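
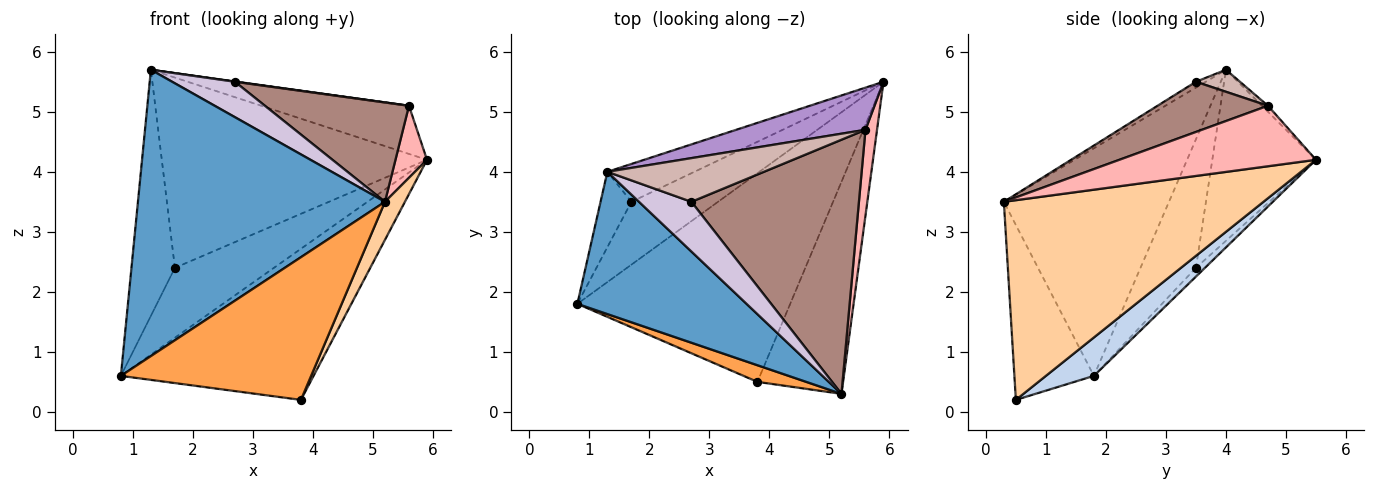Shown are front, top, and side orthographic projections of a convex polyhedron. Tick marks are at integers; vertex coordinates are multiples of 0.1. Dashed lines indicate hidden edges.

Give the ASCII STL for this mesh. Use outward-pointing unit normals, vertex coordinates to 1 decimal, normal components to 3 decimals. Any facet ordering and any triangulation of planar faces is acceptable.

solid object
 facet normal -0.514 -0.768 0.382
  outer loop
   vertex 1.3 4.0 5.7
   vertex 0.8 1.8 0.6
   vertex 5.2 0.3 3.5
  endloop
 endfacet
 facet normal 0.145 0.580 -0.801
  outer loop
   vertex 3.8 0.5 0.2
   vertex 0.8 1.8 0.6
   vertex 5.9 5.5 4.2
  endloop
 endfacet
 facet normal -0.383 -0.917 0.107
  outer loop
   vertex 3.8 0.5 0.2
   vertex 5.2 0.3 3.5
   vertex 0.8 1.8 0.6
  endloop
 endfacet
 facet normal 0.917 -0.070 -0.393
  outer loop
   vertex 3.8 0.5 0.2
   vertex 5.9 5.5 4.2
   vertex 5.2 0.3 3.5
  endloop
 endfacet
 facet normal -0.067 0.742 -0.667
  outer loop
   vertex 1.7 3.5 2.4
   vertex 5.9 5.5 4.2
   vertex 0.8 1.8 0.6
  endloop
 endfacet
 facet normal -0.774 0.606 -0.186
  outer loop
   vertex 1.7 3.5 2.4
   vertex 0.8 1.8 0.6
   vertex 1.3 4.0 5.7
  endloop
 endfacet
 facet normal -0.358 0.916 -0.182
  outer loop
   vertex 1.7 3.5 2.4
   vertex 1.3 4.0 5.7
   vertex 5.9 5.5 4.2
  endloop
 endfacet
 facet normal 0.970 -0.156 0.185
  outer loop
   vertex 5.6 4.7 5.1
   vertex 5.2 0.3 3.5
   vertex 5.9 5.5 4.2
  endloop
 endfacet
 facet normal -0.031 0.752 0.658
  outer loop
   vertex 5.6 4.7 5.1
   vertex 5.9 5.5 4.2
   vertex 1.3 4.0 5.7
  endloop
 endfacet
 facet normal -0.090 -0.578 0.811
  outer loop
   vertex 2.7 3.5 5.5
   vertex 1.3 4.0 5.7
   vertex 5.2 0.3 3.5
  endloop
 endfacet
 facet normal 0.269 -0.351 0.897
  outer loop
   vertex 2.7 3.5 5.5
   vertex 5.2 0.3 3.5
   vertex 5.6 4.7 5.1
  endloop
 endfacet
 facet normal 0.139 -0.006 0.990
  outer loop
   vertex 2.7 3.5 5.5
   vertex 5.6 4.7 5.1
   vertex 1.3 4.0 5.7
  endloop
 endfacet
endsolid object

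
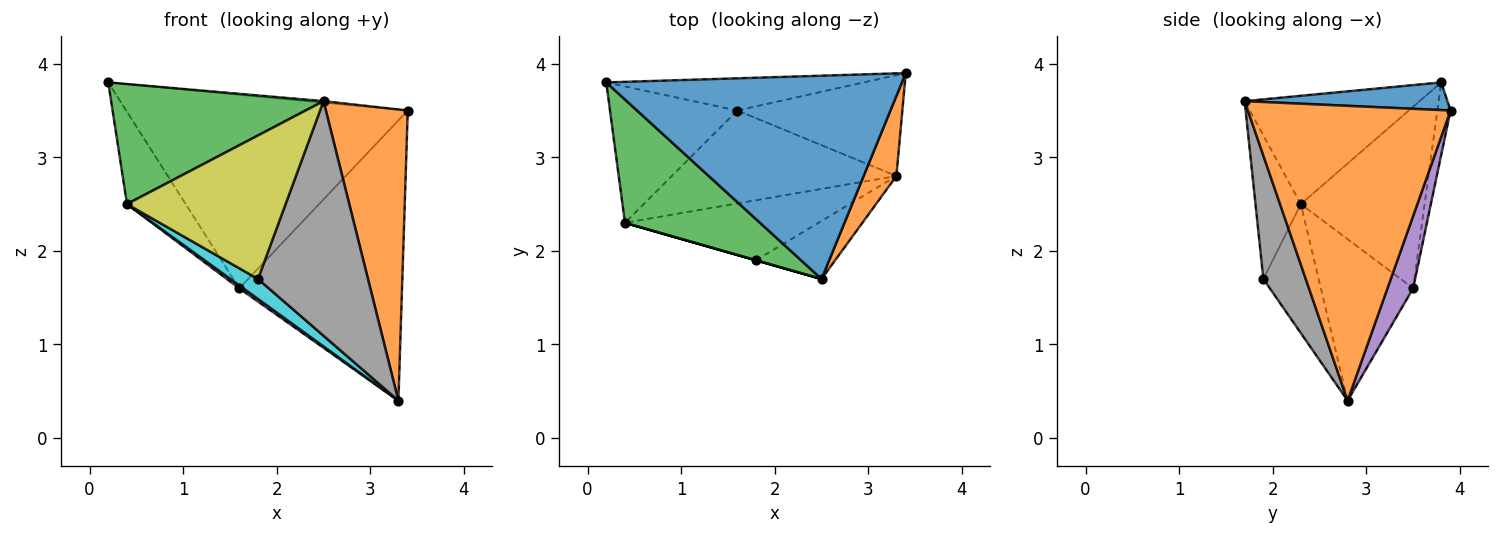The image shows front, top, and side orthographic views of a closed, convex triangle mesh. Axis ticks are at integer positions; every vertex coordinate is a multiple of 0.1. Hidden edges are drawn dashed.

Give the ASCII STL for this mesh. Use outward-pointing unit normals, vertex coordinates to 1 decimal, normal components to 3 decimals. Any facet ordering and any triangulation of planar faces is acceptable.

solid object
 facet normal 0.093 0.007 0.996
  outer loop
   vertex 2.5 1.7 3.6
   vertex 3.4 3.9 3.5
   vertex 0.2 3.8 3.8
  endloop
 endfacet
 facet normal 0.922 -0.373 0.102
  outer loop
   vertex 3.3 2.8 0.4
   vertex 3.4 3.9 3.5
   vertex 2.5 1.7 3.6
  endloop
 endfacet
 facet normal -0.498 -0.605 0.621
  outer loop
   vertex 0.4 2.3 2.5
   vertex 2.5 1.7 3.6
   vertex 0.2 3.8 3.8
  endloop
 endfacet
 facet normal -0.046 0.985 -0.164
  outer loop
   vertex 1.6 3.5 1.6
   vertex 0.2 3.8 3.8
   vertex 3.4 3.9 3.5
  endloop
 endfacet
 facet normal 0.147 0.931 -0.335
  outer loop
   vertex 1.6 3.5 1.6
   vertex 3.4 3.9 3.5
   vertex 3.3 2.8 0.4
  endloop
 endfacet
 facet normal -0.763 0.362 -0.535
  outer loop
   vertex 1.6 3.5 1.6
   vertex 0.4 2.3 2.5
   vertex 0.2 3.8 3.8
  endloop
 endfacet
 facet normal -0.583 -0.025 -0.812
  outer loop
   vertex 1.6 3.5 1.6
   vertex 3.3 2.8 0.4
   vertex 0.4 2.3 2.5
  endloop
 endfacet
 facet normal 0.351 -0.909 -0.225
  outer loop
   vertex 1.8 1.9 1.7
   vertex 3.3 2.8 0.4
   vertex 2.5 1.7 3.6
  endloop
 endfacet
 facet normal -0.275 -0.962 0.000
  outer loop
   vertex 1.8 1.9 1.7
   vertex 2.5 1.7 3.6
   vertex 0.4 2.3 2.5
  endloop
 endfacet
 facet normal -0.535 -0.267 -0.802
  outer loop
   vertex 1.8 1.9 1.7
   vertex 0.4 2.3 2.5
   vertex 3.3 2.8 0.4
  endloop
 endfacet
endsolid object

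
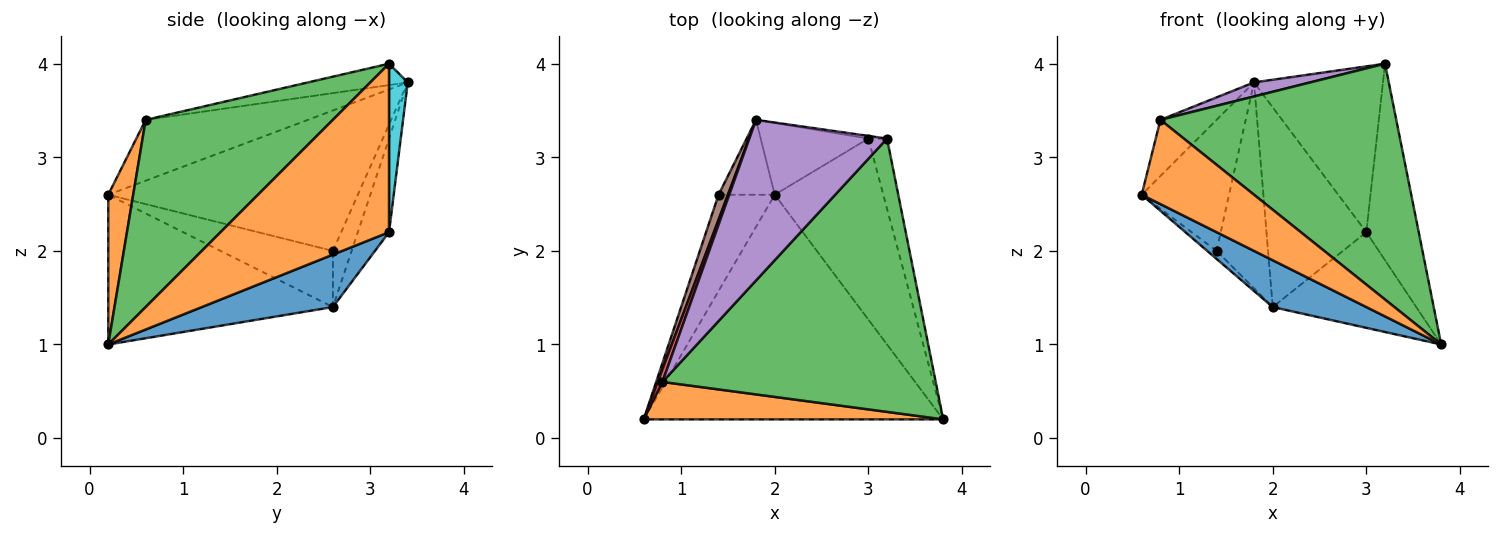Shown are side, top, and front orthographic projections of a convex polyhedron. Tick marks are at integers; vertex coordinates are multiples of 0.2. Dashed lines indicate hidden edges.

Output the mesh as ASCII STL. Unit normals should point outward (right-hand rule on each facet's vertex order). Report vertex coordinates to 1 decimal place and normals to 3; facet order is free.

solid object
 facet normal -0.440 -0.183 -0.879
  outer loop
   vertex 2.0 2.6 1.4
   vertex 3.8 0.2 1.0
   vertex 0.6 0.2 2.6
  endloop
 endfacet
 facet normal 0.199 -0.896 0.398
  outer loop
   vertex 0.8 0.6 3.4
   vertex 0.6 0.2 2.6
   vertex 3.8 0.2 1.0
  endloop
 endfacet
 facet normal 0.460 -0.580 0.672
  outer loop
   vertex 0.8 0.6 3.4
   vertex 3.8 0.2 1.0
   vertex 3.2 3.2 4.0
  endloop
 endfacet
 facet normal -0.942 0.326 0.072
  outer loop
   vertex 0.8 0.6 3.4
   vertex 1.8 3.4 3.8
   vertex 0.6 0.2 2.6
  endloop
 endfacet
 facet normal -0.153 -0.086 0.984
  outer loop
   vertex 0.8 0.6 3.4
   vertex 3.2 3.2 4.0
   vertex 1.8 3.4 3.8
  endloop
 endfacet
 facet normal -0.942 0.330 0.063
  outer loop
   vertex 1.4 2.6 2.0
   vertex 0.6 0.2 2.6
   vertex 1.8 3.4 3.8
  endloop
 endfacet
 facet normal -0.706 0.059 -0.706
  outer loop
   vertex 1.4 2.6 2.0
   vertex 2.0 2.6 1.4
   vertex 0.6 0.2 2.6
  endloop
 endfacet
 facet normal -0.323 0.889 -0.323
  outer loop
   vertex 1.4 2.6 2.0
   vertex 1.8 3.4 3.8
   vertex 2.0 2.6 1.4
  endloop
 endfacet
 facet normal -0.282 0.903 -0.324
  outer loop
   vertex 3.0 3.2 2.2
   vertex 2.0 2.6 1.4
   vertex 1.8 3.4 3.8
  endloop
 endfacet
 facet normal 0.144 0.990 -0.016
  outer loop
   vertex 3.0 3.2 2.2
   vertex 1.8 3.4 3.8
   vertex 3.2 3.2 4.0
  endloop
 endfacet
 facet normal 0.393 0.430 -0.813
  outer loop
   vertex 3.0 3.2 2.2
   vertex 3.8 0.2 1.0
   vertex 2.0 2.6 1.4
  endloop
 endfacet
 facet normal 0.950 0.295 -0.106
  outer loop
   vertex 3.0 3.2 2.2
   vertex 3.2 3.2 4.0
   vertex 3.8 0.2 1.0
  endloop
 endfacet
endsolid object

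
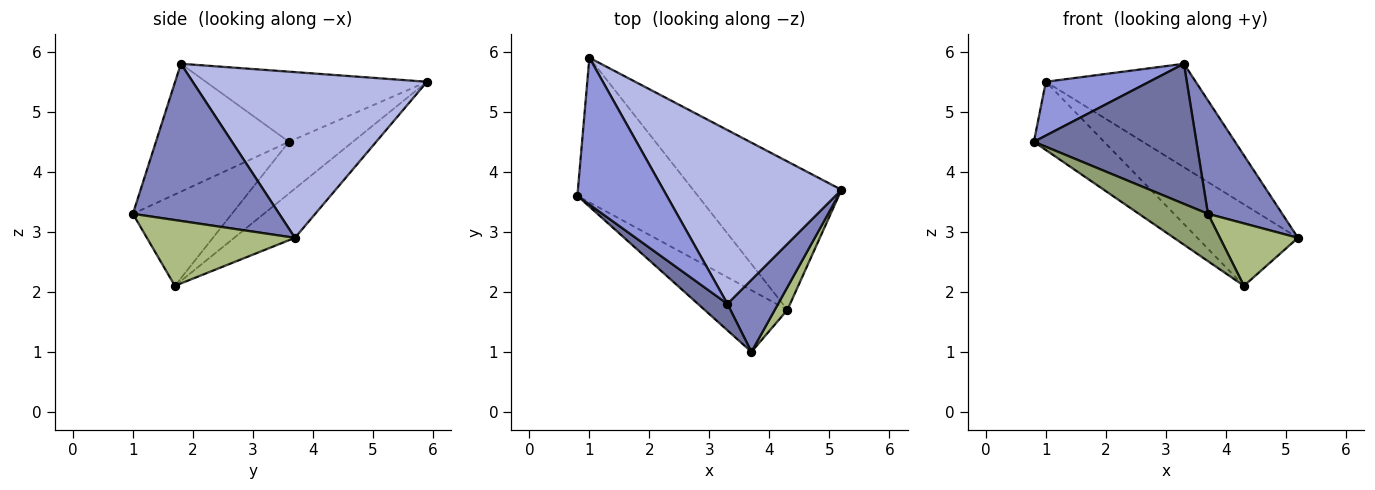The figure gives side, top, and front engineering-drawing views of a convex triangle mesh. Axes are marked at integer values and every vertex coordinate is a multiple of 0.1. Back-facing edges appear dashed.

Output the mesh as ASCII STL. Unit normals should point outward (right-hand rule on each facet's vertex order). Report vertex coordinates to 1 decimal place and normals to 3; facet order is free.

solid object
 facet normal -0.627 -0.766 0.145
  outer loop
   vertex 3.3 1.8 5.8
   vertex 0.8 3.6 4.5
   vertex 3.7 1.0 3.3
  endloop
 endfacet
 facet normal 0.857 -0.435 0.276
  outer loop
   vertex 3.3 1.8 5.8
   vertex 3.7 1.0 3.3
   vertex 5.2 3.7 2.9
  endloop
 endfacet
 facet normal -0.593 -0.277 0.756
  outer loop
   vertex 1.0 5.9 5.5
   vertex 0.8 3.6 4.5
   vertex 3.3 1.8 5.8
  endloop
 endfacet
 facet normal 0.625 0.400 0.671
  outer loop
   vertex 1.0 5.9 5.5
   vertex 3.3 1.8 5.8
   vertex 5.2 3.7 2.9
  endloop
 endfacet
 facet normal -0.658 -0.459 -0.597
  outer loop
   vertex 4.3 1.7 2.1
   vertex 3.7 1.0 3.3
   vertex 0.8 3.6 4.5
  endloop
 endfacet
 facet normal 0.872 -0.460 0.168
  outer loop
   vertex 4.3 1.7 2.1
   vertex 5.2 3.7 2.9
   vertex 3.7 1.0 3.3
  endloop
 endfacet
 facet normal -0.362 0.398 -0.843
  outer loop
   vertex 4.3 1.7 2.1
   vertex 0.8 3.6 4.5
   vertex 1.0 5.9 5.5
  endloop
 endfacet
 facet normal -0.279 0.462 -0.842
  outer loop
   vertex 4.3 1.7 2.1
   vertex 1.0 5.9 5.5
   vertex 5.2 3.7 2.9
  endloop
 endfacet
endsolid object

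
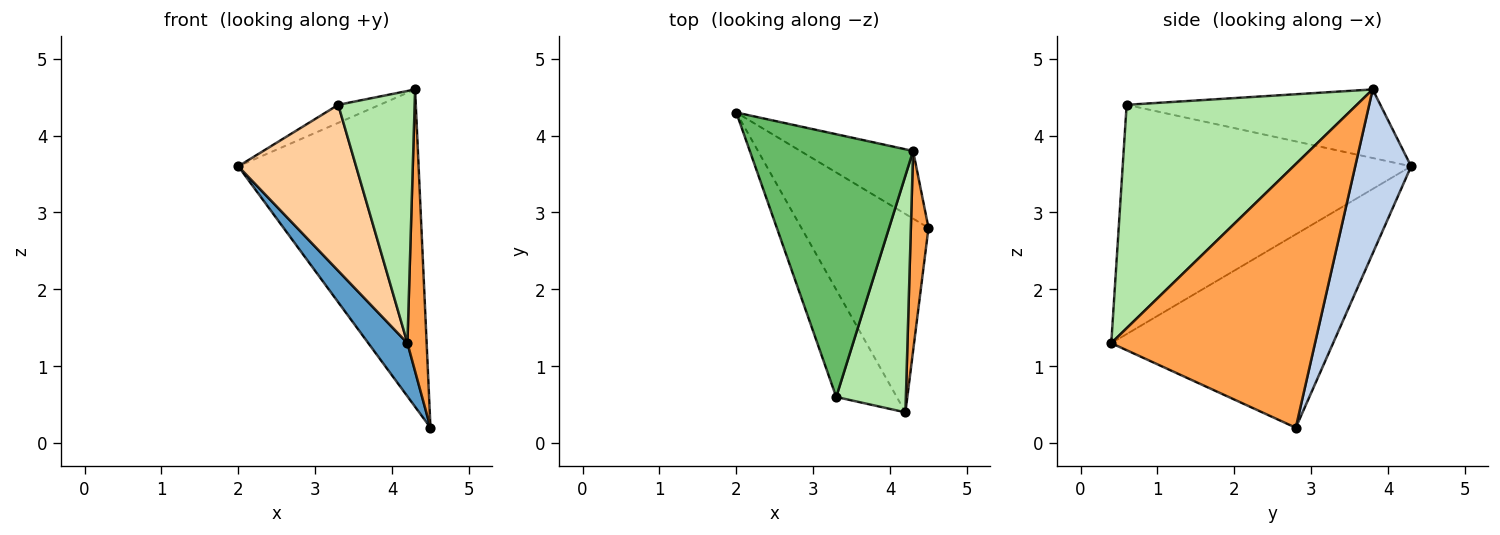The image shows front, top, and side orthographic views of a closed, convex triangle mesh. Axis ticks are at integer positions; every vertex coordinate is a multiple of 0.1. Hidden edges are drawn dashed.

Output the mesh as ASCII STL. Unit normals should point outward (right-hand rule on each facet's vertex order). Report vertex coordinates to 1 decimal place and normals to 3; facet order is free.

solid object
 facet normal -0.827 -0.146 -0.544
  outer loop
   vertex 4.2 0.4 1.3
   vertex 2.0 4.3 3.6
   vertex 4.5 2.8 0.2
  endloop
 endfacet
 facet normal 0.290 0.936 -0.200
  outer loop
   vertex 4.3 3.8 4.6
   vertex 4.5 2.8 0.2
   vertex 2.0 4.3 3.6
  endloop
 endfacet
 facet normal 0.993 -0.094 0.066
  outer loop
   vertex 4.3 3.8 4.6
   vertex 4.2 0.4 1.3
   vertex 4.5 2.8 0.2
  endloop
 endfacet
 facet normal -0.899 -0.367 -0.237
  outer loop
   vertex 3.3 0.6 4.4
   vertex 2.0 4.3 3.6
   vertex 4.2 0.4 1.3
  endloop
 endfacet
 facet normal -0.386 0.063 0.920
  outer loop
   vertex 3.3 0.6 4.4
   vertex 4.3 3.8 4.6
   vertex 2.0 4.3 3.6
  endloop
 endfacet
 facet normal 0.910 -0.302 0.284
  outer loop
   vertex 3.3 0.6 4.4
   vertex 4.2 0.4 1.3
   vertex 4.3 3.8 4.6
  endloop
 endfacet
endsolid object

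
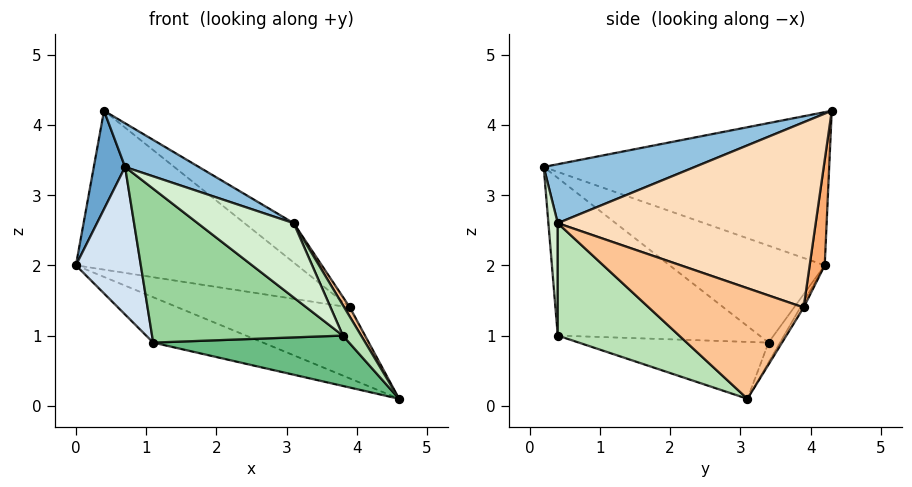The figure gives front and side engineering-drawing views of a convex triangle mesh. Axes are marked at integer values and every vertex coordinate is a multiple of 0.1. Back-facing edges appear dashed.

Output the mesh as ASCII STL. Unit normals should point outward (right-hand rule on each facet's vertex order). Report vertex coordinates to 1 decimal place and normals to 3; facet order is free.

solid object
 facet normal -0.977 -0.107 0.183
  outer loop
   vertex 0.4 4.3 4.2
   vertex 0.0 4.2 2.0
   vertex 0.7 0.2 3.4
  endloop
 endfacet
 facet normal 0.324 -0.158 0.933
  outer loop
   vertex 3.1 0.4 2.6
   vertex 0.4 4.3 4.2
   vertex 0.7 0.2 3.4
  endloop
 endfacet
 facet normal -0.080 0.766 -0.637
  outer loop
   vertex 1.1 3.4 0.9
   vertex 0.0 4.2 2.0
   vertex 4.6 3.1 0.1
  endloop
 endfacet
 facet normal -0.776 -0.325 -0.540
  outer loop
   vertex 1.1 3.4 0.9
   vertex 0.7 0.2 3.4
   vertex 0.0 4.2 2.0
  endloop
 endfacet
 facet normal -0.016 0.848 -0.530
  outer loop
   vertex 3.9 3.9 1.4
   vertex 4.6 3.1 0.1
   vertex 0.0 4.2 2.0
  endloop
 endfacet
 facet normal 0.068 0.996 -0.058
  outer loop
   vertex 3.9 3.9 1.4
   vertex 0.0 4.2 2.0
   vertex 0.4 4.3 4.2
  endloop
 endfacet
 facet normal 0.872 -0.032 0.489
  outer loop
   vertex 3.9 3.9 1.4
   vertex 3.1 0.4 2.6
   vertex 4.6 3.1 0.1
  endloop
 endfacet
 facet normal 0.629 0.120 0.769
  outer loop
   vertex 3.9 3.9 1.4
   vertex 0.4 4.3 4.2
   vertex 3.1 0.4 2.6
  endloop
 endfacet
 facet normal -0.236 -0.244 -0.941
  outer loop
   vertex 3.8 0.4 1.0
   vertex 1.1 3.4 0.9
   vertex 4.6 3.1 0.1
  endloop
 endfacet
 facet normal -0.515 -0.487 -0.706
  outer loop
   vertex 3.8 0.4 1.0
   vertex 0.7 0.2 3.4
   vertex 1.1 3.4 0.9
  endloop
 endfacet
 facet normal 0.908 -0.137 0.397
  outer loop
   vertex 3.8 0.4 1.0
   vertex 4.6 3.1 0.1
   vertex 3.1 0.4 2.6
  endloop
 endfacet
 facet normal 0.097 -0.994 0.042
  outer loop
   vertex 3.8 0.4 1.0
   vertex 3.1 0.4 2.6
   vertex 0.7 0.2 3.4
  endloop
 endfacet
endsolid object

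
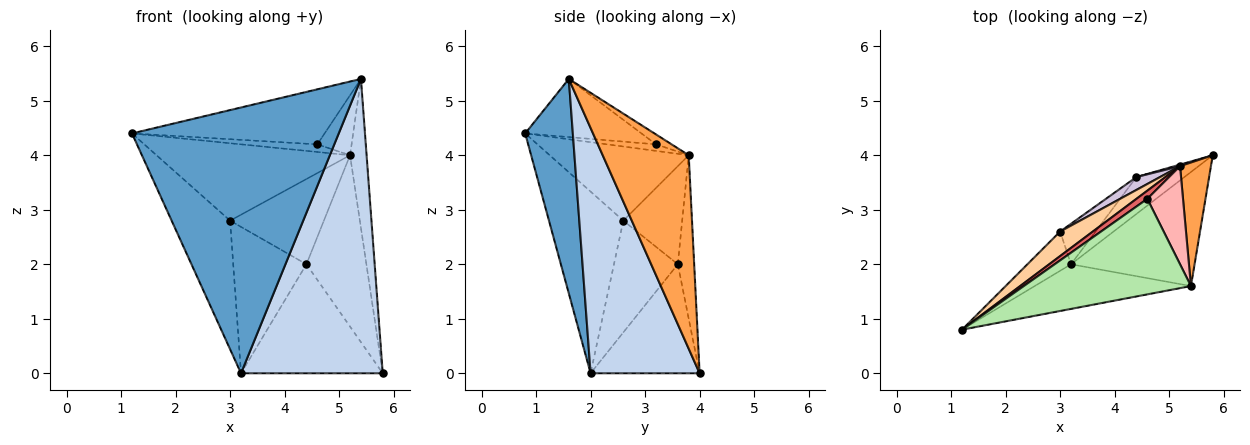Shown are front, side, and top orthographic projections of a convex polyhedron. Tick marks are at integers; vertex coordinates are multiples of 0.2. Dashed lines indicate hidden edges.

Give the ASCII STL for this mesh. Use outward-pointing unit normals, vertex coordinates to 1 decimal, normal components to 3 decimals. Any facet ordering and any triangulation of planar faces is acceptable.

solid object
 facet normal 0.222 -0.962 -0.162
  outer loop
   vertex 3.2 2.0 0.0
   vertex 5.4 1.6 5.4
   vertex 1.2 0.8 4.4
  endloop
 endfacet
 facet normal 0.583 -0.758 -0.294
  outer loop
   vertex 3.2 2.0 0.0
   vertex 5.8 4.0 0.0
   vertex 5.4 1.6 5.4
  endloop
 endfacet
 facet normal 0.970 0.187 0.155
  outer loop
   vertex 5.2 3.8 4.0
   vertex 5.4 1.6 5.4
   vertex 5.8 4.0 0.0
  endloop
 endfacet
 facet normal -0.565 0.787 0.249
  outer loop
   vertex 3.0 2.6 2.8
   vertex 1.2 0.8 4.4
   vertex 5.2 3.8 4.0
  endloop
 endfacet
 facet normal -0.772 0.608 -0.185
  outer loop
   vertex 3.0 2.6 2.8
   vertex 3.2 2.0 0.0
   vertex 1.2 0.8 4.4
  endloop
 endfacet
 facet normal -0.289 0.478 0.830
  outer loop
   vertex 4.6 3.2 4.2
   vertex 1.2 0.8 4.4
   vertex 5.4 1.6 5.4
  endloop
 endfacet
 facet normal -0.402 0.625 0.669
  outer loop
   vertex 4.6 3.2 4.2
   vertex 5.2 3.8 4.0
   vertex 1.2 0.8 4.4
  endloop
 endfacet
 facet normal -0.231 0.507 0.830
  outer loop
   vertex 4.6 3.2 4.2
   vertex 5.4 1.6 5.4
   vertex 5.2 3.8 4.0
  endloop
 endfacet
 facet normal -0.263 0.965 0.009
  outer loop
   vertex 4.4 3.6 2.0
   vertex 5.2 3.8 4.0
   vertex 5.8 4.0 0.0
  endloop
 endfacet
 facet normal -0.527 0.840 0.127
  outer loop
   vertex 4.4 3.6 2.0
   vertex 3.0 2.6 2.8
   vertex 5.2 3.8 4.0
  endloop
 endfacet
 facet normal -0.589 0.766 -0.259
  outer loop
   vertex 4.4 3.6 2.0
   vertex 5.8 4.0 0.0
   vertex 3.2 2.0 0.0
  endloop
 endfacet
 facet normal -0.644 0.738 -0.204
  outer loop
   vertex 4.4 3.6 2.0
   vertex 3.2 2.0 0.0
   vertex 3.0 2.6 2.8
  endloop
 endfacet
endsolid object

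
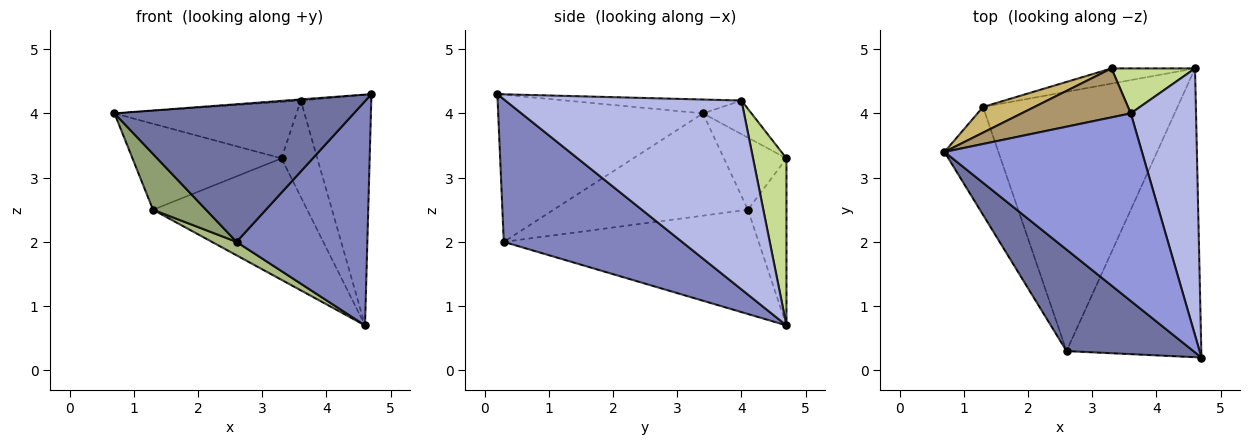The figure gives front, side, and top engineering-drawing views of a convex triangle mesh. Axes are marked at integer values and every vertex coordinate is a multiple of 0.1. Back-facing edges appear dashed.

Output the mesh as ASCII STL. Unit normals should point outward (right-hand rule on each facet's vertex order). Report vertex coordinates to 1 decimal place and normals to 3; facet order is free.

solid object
 facet normal -0.567 -0.663 0.489
  outer loop
   vertex 2.6 0.3 2.0
   vertex 4.7 0.2 4.3
   vertex 0.7 3.4 4.0
  endloop
 endfacet
 facet normal 0.641 -0.471 -0.606
  outer loop
   vertex 2.6 0.3 2.0
   vertex 4.6 4.7 0.7
   vertex 4.7 0.2 4.3
  endloop
 endfacet
 facet normal -0.070 0.006 0.998
  outer loop
   vertex 3.6 4.0 4.2
   vertex 0.7 3.4 4.0
   vertex 4.7 0.2 4.3
  endloop
 endfacet
 facet normal 0.910 0.272 0.314
  outer loop
   vertex 3.6 4.0 4.2
   vertex 4.7 0.2 4.3
   vertex 4.6 4.7 0.7
  endloop
 endfacet
 facet normal -0.860 -0.235 -0.453
  outer loop
   vertex 1.3 4.1 2.5
   vertex 2.6 0.3 2.0
   vertex 0.7 3.4 4.0
  endloop
 endfacet
 facet normal -0.472 -0.046 -0.880
  outer loop
   vertex 1.3 4.1 2.5
   vertex 4.6 4.7 0.7
   vertex 2.6 0.3 2.0
  endloop
 endfacet
 facet normal 0.646 0.692 0.323
  outer loop
   vertex 3.3 4.7 3.3
   vertex 3.6 4.0 4.2
   vertex 4.6 4.7 0.7
  endloop
 endfacet
 facet normal -0.241 0.963 -0.120
  outer loop
   vertex 3.3 4.7 3.3
   vertex 4.6 4.7 0.7
   vertex 1.3 4.1 2.5
  endloop
 endfacet
 facet normal -0.198 0.741 0.642
  outer loop
   vertex 3.3 4.7 3.3
   vertex 0.7 3.4 4.0
   vertex 3.6 4.0 4.2
  endloop
 endfacet
 facet normal -0.373 0.889 0.266
  outer loop
   vertex 3.3 4.7 3.3
   vertex 1.3 4.1 2.5
   vertex 0.7 3.4 4.0
  endloop
 endfacet
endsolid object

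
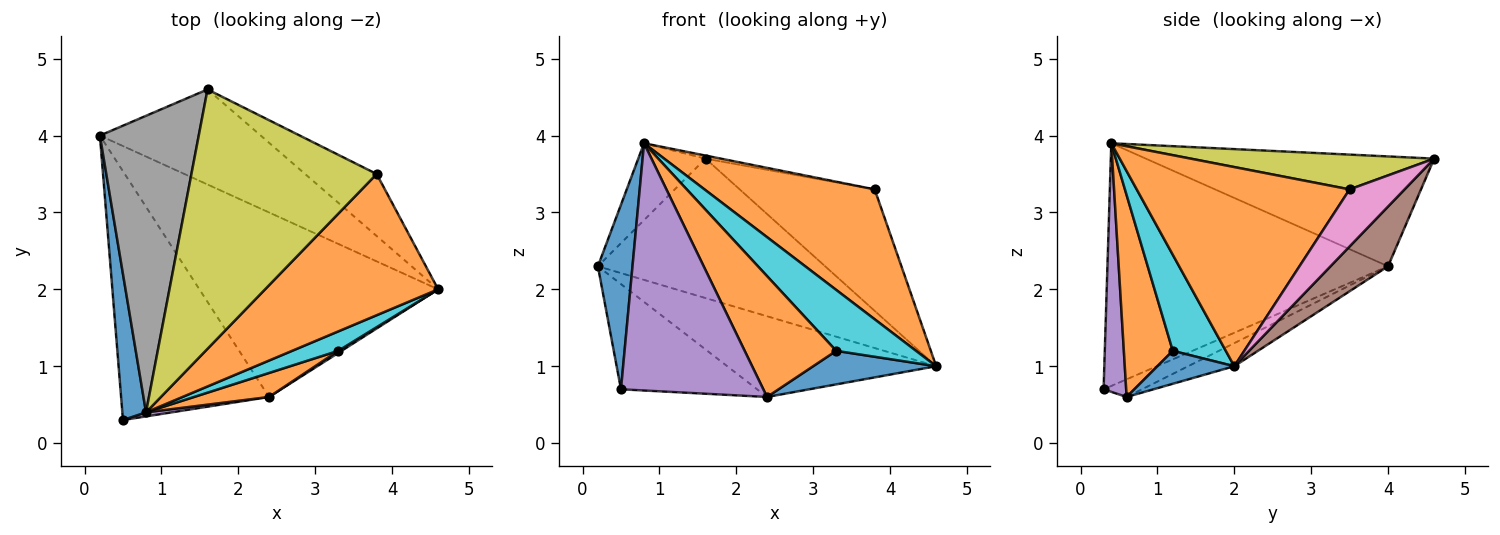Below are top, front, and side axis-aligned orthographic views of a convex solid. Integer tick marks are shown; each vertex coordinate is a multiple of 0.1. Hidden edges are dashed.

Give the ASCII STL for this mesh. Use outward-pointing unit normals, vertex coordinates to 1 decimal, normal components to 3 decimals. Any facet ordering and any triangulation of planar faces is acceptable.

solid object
 facet normal -0.988 -0.122 0.096
  outer loop
   vertex 0.8 0.4 3.9
   vertex 0.2 4.0 2.3
   vertex 0.5 0.3 0.7
  endloop
 endfacet
 facet normal 0.646 -0.517 0.562
  outer loop
   vertex 3.8 3.5 3.3
   vertex 0.8 0.4 3.9
   vertex 4.6 2.0 1.0
  endloop
 endfacet
 facet normal -0.088 0.399 -0.913
  outer loop
   vertex 2.4 0.6 0.6
   vertex 0.2 4.0 2.3
   vertex 4.6 2.0 1.0
  endloop
 endfacet
 facet normal -0.109 0.387 -0.916
  outer loop
   vertex 2.4 0.6 0.6
   vertex 0.5 0.3 0.7
   vertex 0.2 4.0 2.3
  endloop
 endfacet
 facet normal 0.157 -0.988 0.016
  outer loop
   vertex 2.4 0.6 0.6
   vertex 0.8 0.4 3.9
   vertex 0.5 0.3 0.7
  endloop
 endfacet
 facet normal 0.205 0.809 -0.551
  outer loop
   vertex 1.6 4.6 3.7
   vertex 4.6 2.0 1.0
   vertex 0.2 4.0 2.3
  endloop
 endfacet
 facet normal 0.341 0.837 -0.427
  outer loop
   vertex 1.6 4.6 3.7
   vertex 3.8 3.5 3.3
   vertex 4.6 2.0 1.0
  endloop
 endfacet
 facet normal -0.732 0.171 0.659
  outer loop
   vertex 1.6 4.6 3.7
   vertex 0.2 4.0 2.3
   vertex 0.8 0.4 3.9
  endloop
 endfacet
 facet normal 0.185 0.012 0.983
  outer loop
   vertex 1.6 4.6 3.7
   vertex 0.8 0.4 3.9
   vertex 3.8 3.5 3.3
  endloop
 endfacet
 facet normal 0.535 -0.805 0.257
  outer loop
   vertex 3.3 1.2 1.2
   vertex 4.6 2.0 1.0
   vertex 0.8 0.4 3.9
  endloop
 endfacet
 facet normal 0.529 -0.847 0.053
  outer loop
   vertex 3.3 1.2 1.2
   vertex 2.4 0.6 0.6
   vertex 4.6 2.0 1.0
  endloop
 endfacet
 facet normal 0.464 -0.869 0.172
  outer loop
   vertex 3.3 1.2 1.2
   vertex 0.8 0.4 3.9
   vertex 2.4 0.6 0.6
  endloop
 endfacet
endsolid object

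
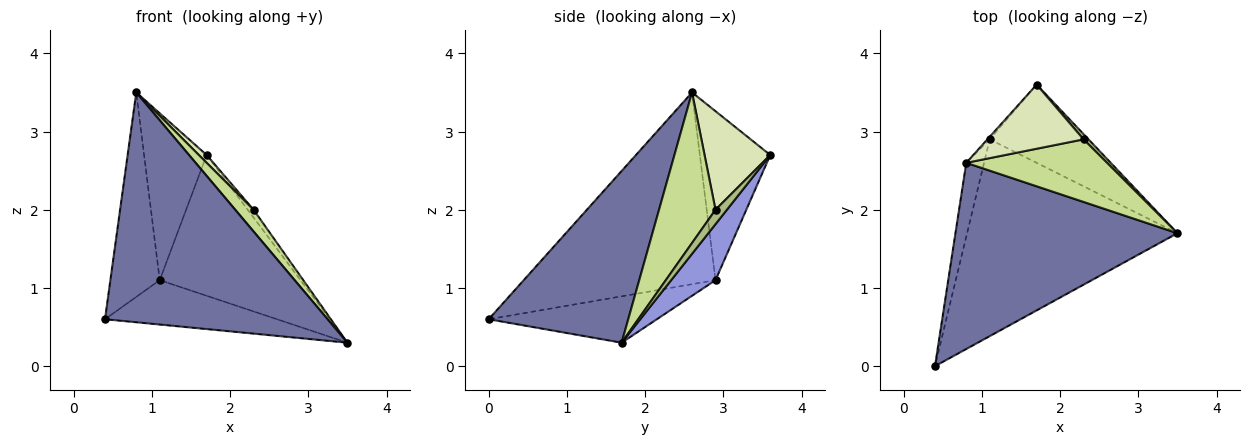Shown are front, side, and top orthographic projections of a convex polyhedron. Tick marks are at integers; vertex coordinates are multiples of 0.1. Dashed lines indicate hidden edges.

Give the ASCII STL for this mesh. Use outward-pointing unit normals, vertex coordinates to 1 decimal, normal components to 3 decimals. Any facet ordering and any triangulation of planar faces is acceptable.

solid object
 facet normal 0.438 -0.699 0.566
  outer loop
   vertex 0.8 2.6 3.5
   vertex 0.4 0.0 0.6
   vertex 3.5 1.7 0.3
  endloop
 endfacet
 facet normal -0.210 0.215 -0.954
  outer loop
   vertex 1.1 2.9 1.1
   vertex 3.5 1.7 0.3
   vertex 0.4 0.0 0.6
  endloop
 endfacet
 facet normal 0.265 0.843 -0.468
  outer loop
   vertex 1.1 2.9 1.1
   vertex 1.7 3.6 2.7
   vertex 3.5 1.7 0.3
  endloop
 endfacet
 facet normal -0.965 0.248 -0.090
  outer loop
   vertex 1.1 2.9 1.1
   vertex 0.4 0.0 0.6
   vertex 0.8 2.6 3.5
  endloop
 endfacet
 facet normal -0.747 0.664 -0.010
  outer loop
   vertex 1.1 2.9 1.1
   vertex 0.8 2.6 3.5
   vertex 1.7 3.6 2.7
  endloop
 endfacet
 facet normal 0.851 0.437 0.292
  outer loop
   vertex 2.3 2.9 2.0
   vertex 3.5 1.7 0.3
   vertex 1.7 3.6 2.7
  endloop
 endfacet
 facet normal 0.711 -0.231 0.665
  outer loop
   vertex 2.3 2.9 2.0
   vertex 0.8 2.6 3.5
   vertex 3.5 1.7 0.3
  endloop
 endfacet
 facet normal 0.713 -0.085 0.696
  outer loop
   vertex 2.3 2.9 2.0
   vertex 1.7 3.6 2.7
   vertex 0.8 2.6 3.5
  endloop
 endfacet
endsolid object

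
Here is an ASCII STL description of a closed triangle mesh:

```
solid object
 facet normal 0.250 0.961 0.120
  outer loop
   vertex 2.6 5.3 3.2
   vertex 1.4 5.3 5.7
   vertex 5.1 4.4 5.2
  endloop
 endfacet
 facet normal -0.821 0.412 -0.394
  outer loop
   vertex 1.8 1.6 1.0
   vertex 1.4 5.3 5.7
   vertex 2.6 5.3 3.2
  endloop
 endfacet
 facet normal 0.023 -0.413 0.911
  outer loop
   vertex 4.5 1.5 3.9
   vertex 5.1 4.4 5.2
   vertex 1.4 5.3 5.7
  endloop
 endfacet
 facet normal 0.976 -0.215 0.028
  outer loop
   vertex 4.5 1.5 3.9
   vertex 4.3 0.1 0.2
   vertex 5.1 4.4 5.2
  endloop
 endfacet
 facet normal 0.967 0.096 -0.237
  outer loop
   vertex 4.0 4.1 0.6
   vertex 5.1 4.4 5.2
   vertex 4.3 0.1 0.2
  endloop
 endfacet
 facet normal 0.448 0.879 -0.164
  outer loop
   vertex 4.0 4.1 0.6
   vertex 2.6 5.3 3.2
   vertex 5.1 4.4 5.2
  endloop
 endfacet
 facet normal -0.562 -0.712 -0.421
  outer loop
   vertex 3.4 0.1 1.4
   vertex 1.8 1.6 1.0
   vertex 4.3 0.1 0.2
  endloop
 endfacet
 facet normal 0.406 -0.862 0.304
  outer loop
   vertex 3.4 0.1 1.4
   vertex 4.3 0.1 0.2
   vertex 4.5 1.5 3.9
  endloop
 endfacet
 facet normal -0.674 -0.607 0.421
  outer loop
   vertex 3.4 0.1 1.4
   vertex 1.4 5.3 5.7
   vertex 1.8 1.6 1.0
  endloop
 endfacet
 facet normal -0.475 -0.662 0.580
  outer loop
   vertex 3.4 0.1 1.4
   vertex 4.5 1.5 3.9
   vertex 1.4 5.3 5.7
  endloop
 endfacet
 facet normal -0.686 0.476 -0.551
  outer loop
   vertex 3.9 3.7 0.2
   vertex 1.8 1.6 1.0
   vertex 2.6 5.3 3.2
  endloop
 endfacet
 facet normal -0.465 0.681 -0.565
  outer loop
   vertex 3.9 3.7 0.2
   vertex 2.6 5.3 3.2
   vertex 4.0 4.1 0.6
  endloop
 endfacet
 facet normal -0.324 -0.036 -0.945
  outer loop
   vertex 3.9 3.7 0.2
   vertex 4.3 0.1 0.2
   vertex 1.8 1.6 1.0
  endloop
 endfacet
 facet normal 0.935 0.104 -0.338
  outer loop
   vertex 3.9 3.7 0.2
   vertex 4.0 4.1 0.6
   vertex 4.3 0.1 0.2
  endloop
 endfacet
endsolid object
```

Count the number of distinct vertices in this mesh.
9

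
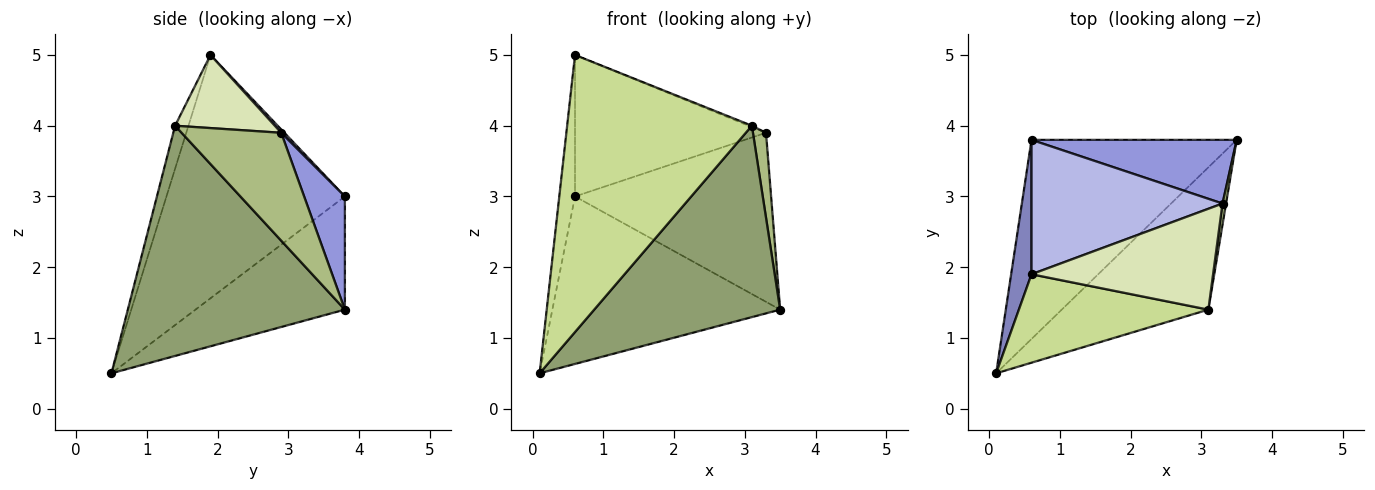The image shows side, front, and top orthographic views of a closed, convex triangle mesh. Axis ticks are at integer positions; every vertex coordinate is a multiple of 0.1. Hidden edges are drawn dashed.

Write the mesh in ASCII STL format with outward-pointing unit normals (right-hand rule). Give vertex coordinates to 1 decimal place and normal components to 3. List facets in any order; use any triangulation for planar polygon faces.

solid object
 facet normal -0.389 0.593 -0.705
  outer loop
   vertex 0.6 3.8 3.0
   vertex 3.5 3.8 1.4
   vertex 0.1 0.5 0.5
  endloop
 endfacet
 facet normal -0.993 0.087 0.083
  outer loop
   vertex 0.6 3.8 3.0
   vertex 0.1 0.5 0.5
   vertex 0.6 1.9 5.0
  endloop
 endfacet
 facet normal 0.191 0.919 0.346
  outer loop
   vertex 0.6 3.8 3.0
   vertex 3.3 2.9 3.9
   vertex 3.5 3.8 1.4
  endloop
 endfacet
 facet normal 0.012 0.725 0.689
  outer loop
   vertex 0.6 3.8 3.0
   vertex 0.6 1.9 5.0
   vertex 3.3 2.9 3.9
  endloop
 endfacet
 facet normal 0.684 -0.586 -0.435
  outer loop
   vertex 3.1 1.4 4.0
   vertex 0.1 0.5 0.5
   vertex 3.5 3.8 1.4
  endloop
 endfacet
 facet normal 0.991 -0.130 0.032
  outer loop
   vertex 3.1 1.4 4.0
   vertex 3.5 3.8 1.4
   vertex 3.3 2.9 3.9
  endloop
 endfacet
 facet normal -0.069 -0.950 0.303
  outer loop
   vertex 3.1 1.4 4.0
   vertex 0.6 1.9 5.0
   vertex 0.1 0.5 0.5
  endloop
 endfacet
 facet normal 0.373 0.012 0.928
  outer loop
   vertex 3.1 1.4 4.0
   vertex 3.3 2.9 3.9
   vertex 0.6 1.9 5.0
  endloop
 endfacet
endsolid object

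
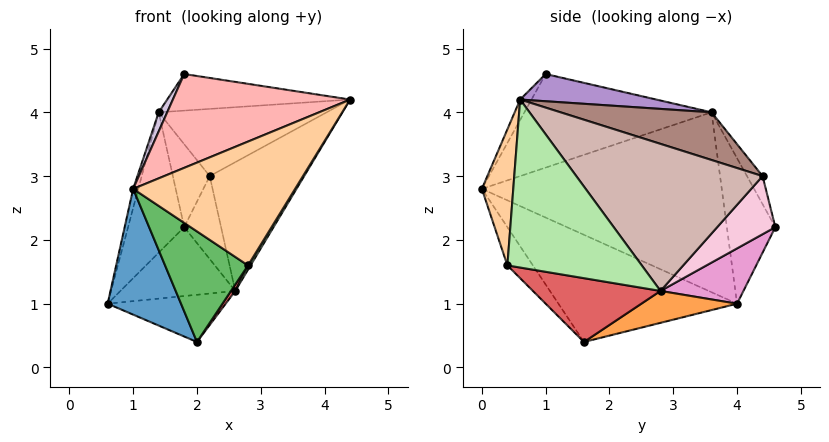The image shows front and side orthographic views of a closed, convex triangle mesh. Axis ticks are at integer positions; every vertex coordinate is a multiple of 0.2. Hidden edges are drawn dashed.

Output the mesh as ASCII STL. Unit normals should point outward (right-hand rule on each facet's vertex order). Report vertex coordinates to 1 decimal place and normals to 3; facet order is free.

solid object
 facet normal -0.780 -0.320 -0.538
  outer loop
   vertex 2.0 1.6 0.4
   vertex 1.0 0.0 2.8
   vertex 0.6 4.0 1.0
  endloop
 endfacet
 facet normal -0.965 0.021 0.260
  outer loop
   vertex 1.4 3.6 4.0
   vertex 0.6 4.0 1.0
   vertex 1.0 0.0 2.8
  endloop
 endfacet
 facet normal 0.328 0.405 -0.853
  outer loop
   vertex 2.6 2.8 1.2
   vertex 2.0 1.6 0.4
   vertex 0.6 4.0 1.0
  endloop
 endfacet
 facet normal 0.190 -0.981 -0.042
  outer loop
   vertex 2.8 0.4 1.6
   vertex 4.4 0.6 4.2
   vertex 1.0 0.0 2.8
  endloop
 endfacet
 facet normal -0.234 -0.761 -0.605
  outer loop
   vertex 2.8 0.4 1.6
   vertex 1.0 0.0 2.8
   vertex 2.0 1.6 0.4
  endloop
 endfacet
 facet normal 0.852 -0.016 -0.523
  outer loop
   vertex 2.8 0.4 1.6
   vertex 2.6 2.8 1.2
   vertex 4.4 0.6 4.2
  endloop
 endfacet
 facet normal 0.819 -0.027 -0.573
  outer loop
   vertex 2.8 0.4 1.6
   vertex 2.0 1.6 0.4
   vertex 2.6 2.8 1.2
  endloop
 endfacet
 facet normal -0.055 -0.862 0.504
  outer loop
   vertex 1.8 1.0 4.6
   vertex 1.0 0.0 2.8
   vertex 4.4 0.6 4.2
  endloop
 endfacet
 facet normal 0.184 0.248 0.951
  outer loop
   vertex 1.8 1.0 4.6
   vertex 4.4 0.6 4.2
   vertex 1.4 3.6 4.0
  endloop
 endfacet
 facet normal -0.904 -0.041 0.425
  outer loop
   vertex 1.8 1.0 4.6
   vertex 1.4 3.6 4.0
   vertex 1.0 0.0 2.8
  endloop
 endfacet
 facet normal 0.443 0.493 0.749
  outer loop
   vertex 2.2 4.4 3.0
   vertex 1.4 3.6 4.0
   vertex 4.4 0.6 4.2
  endloop
 endfacet
 facet normal 0.874 0.443 -0.200
  outer loop
   vertex 2.2 4.4 3.0
   vertex 4.4 0.6 4.2
   vertex 2.6 2.8 1.2
  endloop
 endfacet
 facet normal 0.416 0.576 -0.704
  outer loop
   vertex 1.8 4.6 2.2
   vertex 2.6 2.8 1.2
   vertex 0.6 4.0 1.0
  endloop
 endfacet
 facet normal 0.811 0.515 -0.277
  outer loop
   vertex 1.8 4.6 2.2
   vertex 2.2 4.4 3.0
   vertex 2.6 2.8 1.2
  endloop
 endfacet
 facet normal -0.630 0.730 0.265
  outer loop
   vertex 1.8 4.6 2.2
   vertex 0.6 4.0 1.0
   vertex 1.4 3.6 4.0
  endloop
 endfacet
 facet normal -0.359 0.848 0.391
  outer loop
   vertex 1.8 4.6 2.2
   vertex 1.4 3.6 4.0
   vertex 2.2 4.4 3.0
  endloop
 endfacet
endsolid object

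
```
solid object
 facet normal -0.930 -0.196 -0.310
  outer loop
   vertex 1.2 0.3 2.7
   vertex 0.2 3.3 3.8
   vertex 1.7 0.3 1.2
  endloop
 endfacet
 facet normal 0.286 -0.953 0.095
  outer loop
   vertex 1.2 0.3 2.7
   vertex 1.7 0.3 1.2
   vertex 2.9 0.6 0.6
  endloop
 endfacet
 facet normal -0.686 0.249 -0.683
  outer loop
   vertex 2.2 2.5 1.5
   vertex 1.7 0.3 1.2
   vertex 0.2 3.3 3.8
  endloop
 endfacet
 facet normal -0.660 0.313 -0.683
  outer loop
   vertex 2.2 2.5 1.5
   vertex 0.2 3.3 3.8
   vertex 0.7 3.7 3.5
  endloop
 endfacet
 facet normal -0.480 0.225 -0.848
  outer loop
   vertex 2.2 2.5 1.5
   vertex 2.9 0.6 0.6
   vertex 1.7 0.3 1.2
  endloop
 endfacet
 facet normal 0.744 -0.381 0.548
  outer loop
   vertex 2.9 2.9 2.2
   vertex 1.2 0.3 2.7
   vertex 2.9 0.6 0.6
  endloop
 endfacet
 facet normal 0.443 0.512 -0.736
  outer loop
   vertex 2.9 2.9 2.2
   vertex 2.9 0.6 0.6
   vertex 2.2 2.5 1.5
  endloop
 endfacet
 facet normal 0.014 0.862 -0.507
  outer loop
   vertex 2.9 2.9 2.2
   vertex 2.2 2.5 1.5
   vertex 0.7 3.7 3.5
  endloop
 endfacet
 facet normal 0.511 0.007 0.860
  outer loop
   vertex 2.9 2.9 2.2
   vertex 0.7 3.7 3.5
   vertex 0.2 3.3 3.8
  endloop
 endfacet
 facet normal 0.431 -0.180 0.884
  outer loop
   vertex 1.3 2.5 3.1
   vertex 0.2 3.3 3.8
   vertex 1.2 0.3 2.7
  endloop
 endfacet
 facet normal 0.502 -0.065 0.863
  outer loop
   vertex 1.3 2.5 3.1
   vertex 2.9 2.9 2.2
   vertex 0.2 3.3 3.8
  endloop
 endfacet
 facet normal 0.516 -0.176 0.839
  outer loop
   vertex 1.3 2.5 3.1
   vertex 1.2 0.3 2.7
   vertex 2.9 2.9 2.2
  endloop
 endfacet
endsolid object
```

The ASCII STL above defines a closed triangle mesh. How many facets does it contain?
12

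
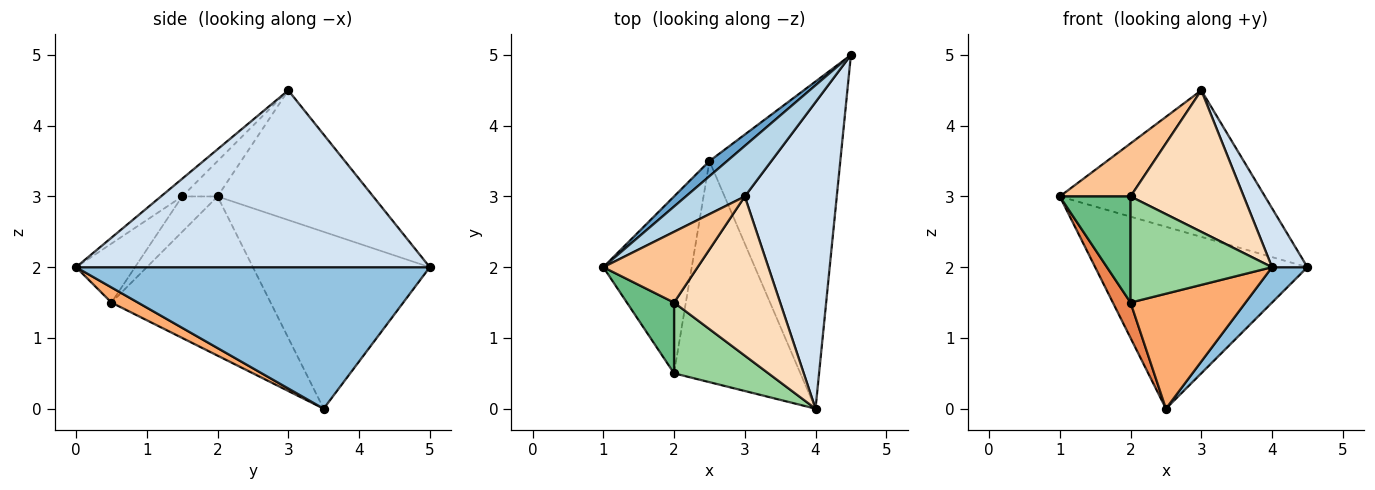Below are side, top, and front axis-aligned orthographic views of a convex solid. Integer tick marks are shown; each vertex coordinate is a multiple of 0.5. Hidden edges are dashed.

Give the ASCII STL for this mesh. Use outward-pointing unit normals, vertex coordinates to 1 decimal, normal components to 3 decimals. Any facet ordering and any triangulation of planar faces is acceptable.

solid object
 facet normal -0.639 0.767 0.064
  outer loop
   vertex 2.5 3.5 0.0
   vertex 1.0 2.0 3.0
   vertex 4.5 5.0 2.0
  endloop
 endfacet
 facet normal 0.732 -0.073 -0.677
  outer loop
   vertex 2.5 3.5 0.0
   vertex 4.5 5.0 2.0
   vertex 4.0 0.0 2.0
  endloop
 endfacet
 facet normal -0.583 0.768 0.265
  outer loop
   vertex 3.0 3.0 4.5
   vertex 4.5 5.0 2.0
   vertex 1.0 2.0 3.0
  endloop
 endfacet
 facet normal 0.884 -0.088 0.460
  outer loop
   vertex 3.0 3.0 4.5
   vertex 4.0 0.0 2.0
   vertex 4.5 5.0 2.0
  endloop
 endfacet
 facet normal -0.870 -0.097 -0.483
  outer loop
   vertex 2.0 0.5 1.5
   vertex 1.0 2.0 3.0
   vertex 2.5 3.5 0.0
  endloop
 endfacet
 facet normal 0.106 -0.459 -0.882
  outer loop
   vertex 2.0 0.5 1.5
   vertex 2.5 3.5 0.0
   vertex 4.0 0.0 2.0
  endloop
 endfacet
 facet normal -0.287 -0.575 0.766
  outer loop
   vertex 2.0 1.5 3.0
   vertex 3.0 3.0 4.5
   vertex 1.0 2.0 3.0
  endloop
 endfacet
 facet normal -0.124 -0.659 0.742
  outer loop
   vertex 2.0 1.5 3.0
   vertex 4.0 0.0 2.0
   vertex 3.0 3.0 4.5
  endloop
 endfacet
 facet normal -0.384 -0.768 0.512
  outer loop
   vertex 2.0 1.5 3.0
   vertex 1.0 2.0 3.0
   vertex 2.0 0.5 1.5
  endloop
 endfacet
 facet normal -0.328 -0.786 0.524
  outer loop
   vertex 2.0 1.5 3.0
   vertex 2.0 0.5 1.5
   vertex 4.0 0.0 2.0
  endloop
 endfacet
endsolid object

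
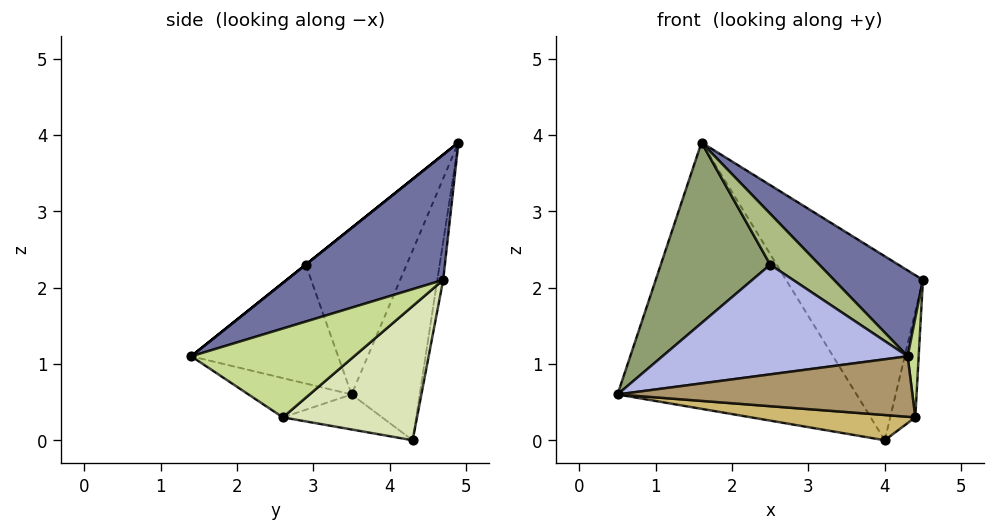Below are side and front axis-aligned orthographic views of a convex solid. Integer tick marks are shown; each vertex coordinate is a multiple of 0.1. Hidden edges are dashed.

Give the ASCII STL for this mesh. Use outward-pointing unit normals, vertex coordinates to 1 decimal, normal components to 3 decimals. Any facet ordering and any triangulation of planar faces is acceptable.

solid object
 facet normal 0.492 -0.280 0.824
  outer loop
   vertex 1.6 4.9 3.9
   vertex 4.3 1.4 1.1
   vertex 4.5 4.7 2.1
  endloop
 endfacet
 facet normal -0.261 0.917 -0.302
  outer loop
   vertex 4.0 4.3 0.0
   vertex 0.5 3.5 0.6
   vertex 1.6 4.9 3.9
  endloop
 endfacet
 facet normal -0.042 0.983 -0.177
  outer loop
   vertex 4.0 4.3 0.0
   vertex 1.6 4.9 3.9
   vertex 4.5 4.7 2.1
  endloop
 endfacet
 facet normal -0.492 -0.821 0.289
  outer loop
   vertex 2.5 2.9 2.3
   vertex 0.5 3.5 0.6
   vertex 4.3 1.4 1.1
  endloop
 endfacet
 facet normal -0.597 -0.648 0.474
  outer loop
   vertex 2.5 2.9 2.3
   vertex 1.6 4.9 3.9
   vertex 0.5 3.5 0.6
  endloop
 endfacet
 facet normal 0.000 -0.625 0.781
  outer loop
   vertex 2.5 2.9 2.3
   vertex 4.3 1.4 1.1
   vertex 1.6 4.9 3.9
  endloop
 endfacet
 facet normal 0.997 -0.068 0.023
  outer loop
   vertex 4.4 2.6 0.3
   vertex 4.5 4.7 2.1
   vertex 4.3 1.4 1.1
  endloop
 endfacet
 facet normal 0.949 0.177 -0.260
  outer loop
   vertex 4.4 2.6 0.3
   vertex 4.0 4.3 0.0
   vertex 4.5 4.7 2.1
  endloop
 endfacet
 facet normal -0.187 -0.534 -0.825
  outer loop
   vertex 4.4 2.6 0.3
   vertex 4.3 1.4 1.1
   vertex 0.5 3.5 0.6
  endloop
 endfacet
 facet normal -0.121 -0.200 -0.972
  outer loop
   vertex 4.4 2.6 0.3
   vertex 0.5 3.5 0.6
   vertex 4.0 4.3 0.0
  endloop
 endfacet
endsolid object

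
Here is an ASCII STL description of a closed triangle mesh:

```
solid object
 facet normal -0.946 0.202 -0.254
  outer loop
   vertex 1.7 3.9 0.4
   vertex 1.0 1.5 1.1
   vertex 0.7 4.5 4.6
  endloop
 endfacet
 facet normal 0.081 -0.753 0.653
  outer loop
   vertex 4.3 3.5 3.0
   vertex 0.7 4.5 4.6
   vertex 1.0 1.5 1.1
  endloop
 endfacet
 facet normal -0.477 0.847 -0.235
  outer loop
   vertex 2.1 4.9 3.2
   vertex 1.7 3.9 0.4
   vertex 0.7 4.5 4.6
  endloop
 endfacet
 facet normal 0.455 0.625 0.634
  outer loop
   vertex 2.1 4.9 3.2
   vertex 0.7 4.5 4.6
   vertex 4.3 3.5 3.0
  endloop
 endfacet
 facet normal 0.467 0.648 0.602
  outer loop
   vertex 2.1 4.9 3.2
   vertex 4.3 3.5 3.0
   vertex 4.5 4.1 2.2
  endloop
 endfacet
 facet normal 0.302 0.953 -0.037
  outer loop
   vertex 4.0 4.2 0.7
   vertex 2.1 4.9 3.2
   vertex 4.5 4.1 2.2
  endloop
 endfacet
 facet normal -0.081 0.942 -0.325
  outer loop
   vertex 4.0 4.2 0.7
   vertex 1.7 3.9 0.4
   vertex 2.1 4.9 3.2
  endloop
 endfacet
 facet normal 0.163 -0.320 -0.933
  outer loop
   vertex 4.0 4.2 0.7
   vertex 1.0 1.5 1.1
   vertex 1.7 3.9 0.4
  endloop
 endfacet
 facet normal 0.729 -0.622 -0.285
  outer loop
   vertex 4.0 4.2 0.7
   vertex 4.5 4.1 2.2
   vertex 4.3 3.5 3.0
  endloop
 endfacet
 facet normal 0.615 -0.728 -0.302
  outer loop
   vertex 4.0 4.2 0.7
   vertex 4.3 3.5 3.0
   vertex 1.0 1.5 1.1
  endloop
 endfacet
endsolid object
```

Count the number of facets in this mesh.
10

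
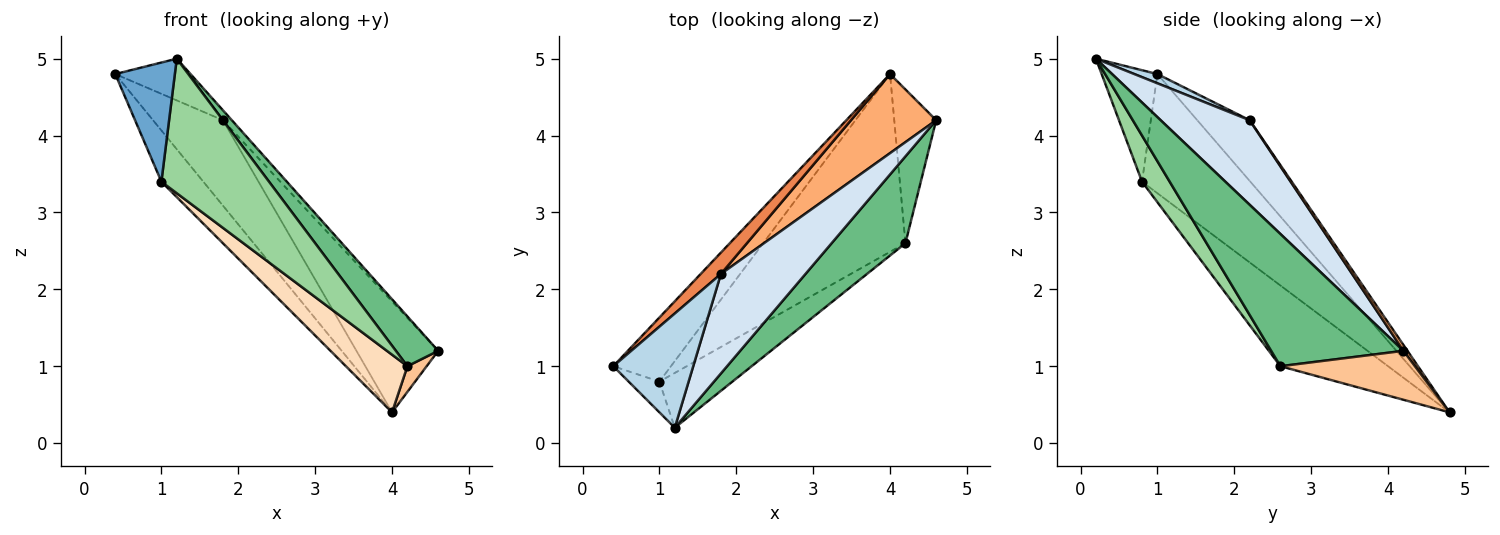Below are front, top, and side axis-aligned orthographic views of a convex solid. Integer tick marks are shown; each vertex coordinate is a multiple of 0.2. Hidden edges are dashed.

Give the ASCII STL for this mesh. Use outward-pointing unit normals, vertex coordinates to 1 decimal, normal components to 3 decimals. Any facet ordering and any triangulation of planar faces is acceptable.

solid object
 facet normal -0.671 -0.718 -0.185
  outer loop
   vertex 1.0 0.8 3.4
   vertex 1.2 0.2 5.0
   vertex 0.4 1.0 4.8
  endloop
 endfacet
 facet normal -0.850 0.329 -0.411
  outer loop
   vertex 1.0 0.8 3.4
   vertex 0.4 1.0 4.8
   vertex 4.0 4.8 0.4
  endloop
 endfacet
 facet normal 0.108 0.341 0.934
  outer loop
   vertex 1.8 2.2 4.2
   vertex 0.4 1.0 4.8
   vertex 1.2 0.2 5.0
  endloop
 endfacet
 facet normal 0.705 0.071 0.705
  outer loop
   vertex 1.8 2.2 4.2
   vertex 1.2 0.2 5.0
   vertex 4.6 4.2 1.2
  endloop
 endfacet
 facet normal -0.588 0.784 0.196
  outer loop
   vertex 1.8 2.2 4.2
   vertex 4.0 4.8 0.4
   vertex 0.4 1.0 4.8
  endloop
 endfacet
 facet normal 0.040 0.814 0.580
  outer loop
   vertex 1.8 2.2 4.2
   vertex 4.6 4.2 1.2
   vertex 4.0 4.8 0.4
  endloop
 endfacet
 facet normal 0.755 -0.108 -0.647
  outer loop
   vertex 4.2 2.6 1.0
   vertex 4.0 4.8 0.4
   vertex 4.6 4.2 1.2
  endloop
 endfacet
 facet normal -0.475 -0.271 -0.837
  outer loop
   vertex 4.2 2.6 1.0
   vertex 1.0 0.8 3.4
   vertex 4.0 4.8 0.4
  endloop
 endfacet
 facet normal 0.841 -0.269 0.469
  outer loop
   vertex 4.2 2.6 1.0
   vertex 4.6 4.2 1.2
   vertex 1.2 0.2 5.0
  endloop
 endfacet
 facet normal 0.232 -0.901 -0.367
  outer loop
   vertex 4.2 2.6 1.0
   vertex 1.2 0.2 5.0
   vertex 1.0 0.8 3.4
  endloop
 endfacet
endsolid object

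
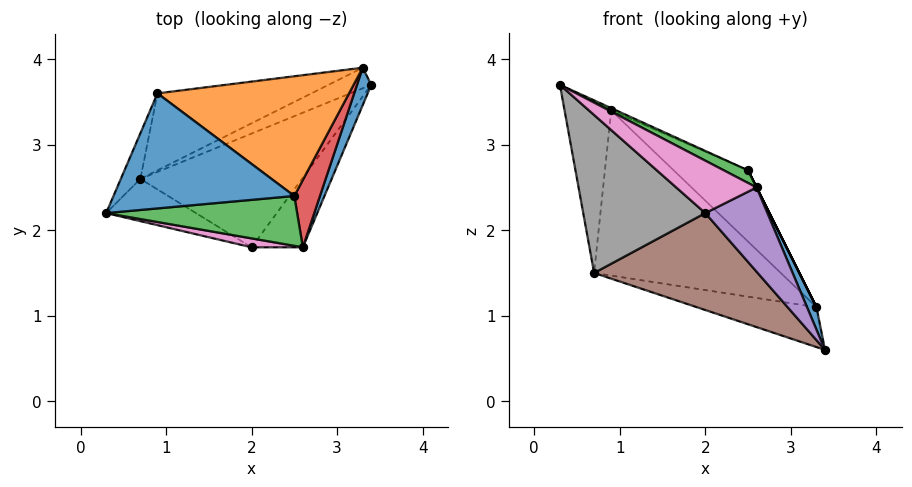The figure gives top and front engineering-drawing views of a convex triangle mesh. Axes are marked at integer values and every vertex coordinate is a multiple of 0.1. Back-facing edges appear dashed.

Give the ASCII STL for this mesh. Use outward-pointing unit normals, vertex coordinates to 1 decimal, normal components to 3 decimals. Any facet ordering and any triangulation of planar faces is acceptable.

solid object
 facet normal 0.956 -0.151 0.252
  outer loop
   vertex 3.3 3.9 1.1
   vertex 2.6 1.8 2.5
   vertex 3.4 3.7 0.6
  endloop
 endfacet
 facet normal -0.458 0.790 -0.408
  outer loop
   vertex 0.7 2.6 1.5
   vertex 3.3 3.9 1.1
   vertex 3.4 3.7 0.6
  endloop
 endfacet
 facet normal 0.420 -0.223 0.880
  outer loop
   vertex 2.5 2.4 2.7
   vertex 0.3 2.2 3.7
   vertex 2.6 1.8 2.5
  endloop
 endfacet
 facet normal 0.894 0.000 0.447
  outer loop
   vertex 2.5 2.4 2.7
   vertex 2.6 1.8 2.5
   vertex 3.3 3.9 1.1
  endloop
 endfacet
 facet normal 0.303 -0.735 -0.607
  outer loop
   vertex 2.0 1.8 2.2
   vertex 3.4 3.7 0.6
   vertex 2.6 1.8 2.5
  endloop
 endfacet
 facet normal 0.011 -0.649 -0.761
  outer loop
   vertex 2.0 1.8 2.2
   vertex 0.7 2.6 1.5
   vertex 3.4 3.7 0.6
  endloop
 endfacet
 facet normal -0.084 -0.982 0.167
  outer loop
   vertex 2.0 1.8 2.2
   vertex 2.6 1.8 2.5
   vertex 0.3 2.2 3.7
  endloop
 endfacet
 facet normal -0.414 -0.879 -0.235
  outer loop
   vertex 2.0 1.8 2.2
   vertex 0.3 2.2 3.7
   vertex 0.7 2.6 1.5
  endloop
 endfacet
 facet normal -0.922 0.374 -0.100
  outer loop
   vertex 0.9 3.6 3.4
   vertex 0.7 2.6 1.5
   vertex 0.3 2.2 3.7
  endloop
 endfacet
 facet normal -0.460 0.805 -0.375
  outer loop
   vertex 0.9 3.6 3.4
   vertex 3.3 3.9 1.1
   vertex 0.7 2.6 1.5
  endloop
 endfacet
 facet normal 0.412 0.018 0.911
  outer loop
   vertex 0.9 3.6 3.4
   vertex 0.3 2.2 3.7
   vertex 2.5 2.4 2.7
  endloop
 endfacet
 facet normal 0.605 0.407 0.684
  outer loop
   vertex 0.9 3.6 3.4
   vertex 2.5 2.4 2.7
   vertex 3.3 3.9 1.1
  endloop
 endfacet
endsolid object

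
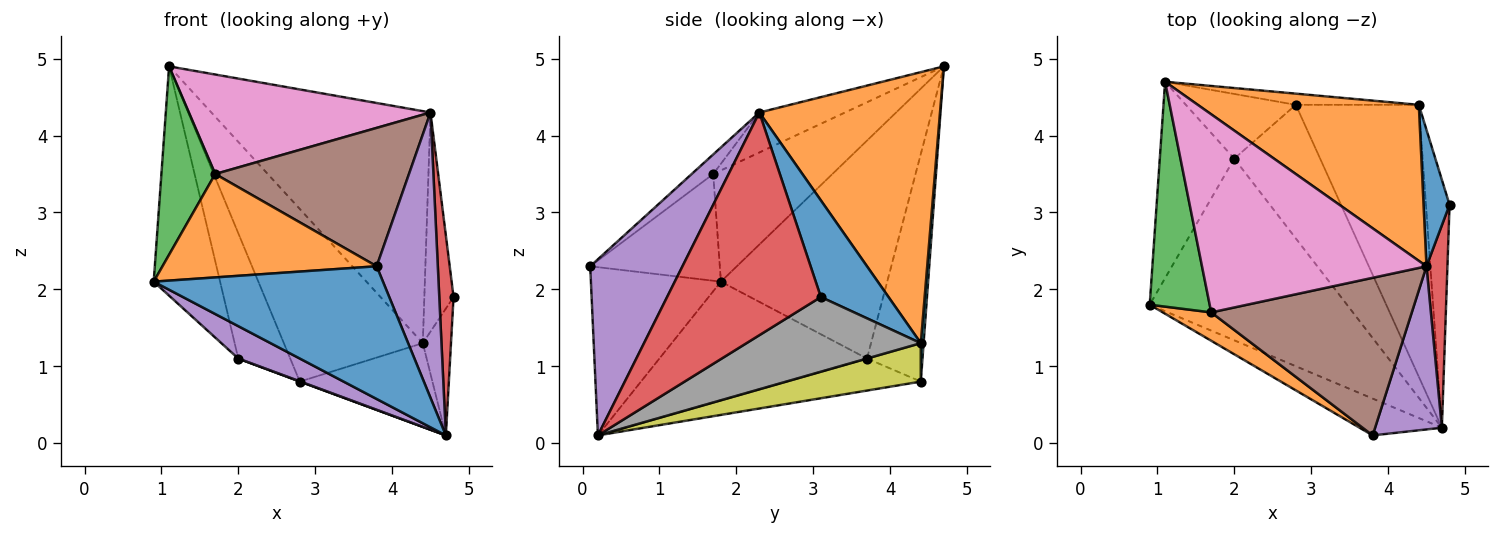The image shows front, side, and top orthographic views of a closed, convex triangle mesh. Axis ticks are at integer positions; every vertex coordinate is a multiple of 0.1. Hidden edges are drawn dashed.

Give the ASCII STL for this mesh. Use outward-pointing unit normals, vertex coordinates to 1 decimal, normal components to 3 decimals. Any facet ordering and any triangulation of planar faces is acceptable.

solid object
 facet normal -0.480 -0.846 -0.235
  outer loop
   vertex 3.8 0.1 2.3
   vertex 0.9 1.8 2.1
   vertex 4.7 0.2 0.1
  endloop
 endfacet
 facet normal -0.504 -0.833 0.229
  outer loop
   vertex 1.7 1.7 3.5
   vertex 0.9 1.8 2.1
   vertex 3.8 0.1 2.3
  endloop
 endfacet
 facet normal -0.818 -0.369 0.441
  outer loop
   vertex 1.7 1.7 3.5
   vertex 1.1 4.7 4.9
   vertex 0.9 1.8 2.1
  endloop
 endfacet
 facet normal 0.991 -0.092 0.093
  outer loop
   vertex 4.5 2.3 4.3
   vertex 4.7 0.2 0.1
   vertex 4.8 3.1 1.9
  endloop
 endfacet
 facet normal 0.795 -0.527 0.301
  outer loop
   vertex 4.5 2.3 4.3
   vertex 3.8 0.1 2.3
   vertex 4.7 0.2 0.1
  endloop
 endfacet
 facet normal -0.073 -0.658 0.749
  outer loop
   vertex 4.5 2.3 4.3
   vertex 1.7 1.7 3.5
   vertex 3.8 0.1 2.3
  endloop
 endfacet
 facet normal -0.157 -0.443 0.883
  outer loop
   vertex 4.5 2.3 4.3
   vertex 1.1 4.7 4.9
   vertex 1.7 1.7 3.5
  endloop
 endfacet
 facet normal 0.942 0.152 -0.298
  outer loop
   vertex 4.4 4.4 1.3
   vertex 4.8 3.1 1.9
   vertex 4.7 0.2 0.1
  endloop
 endfacet
 facet normal 0.286 0.282 -0.916
  outer loop
   vertex 4.4 4.4 1.3
   vertex 4.7 0.2 0.1
   vertex 2.8 4.4 0.8
  endloop
 endfacet
 facet normal 0.020 0.998 -0.065
  outer loop
   vertex 4.4 4.4 1.3
   vertex 2.8 4.4 0.8
   vertex 1.1 4.7 4.9
  endloop
 endfacet
 facet normal 0.891 0.385 0.240
  outer loop
   vertex 4.4 4.4 1.3
   vertex 4.5 2.3 4.3
   vertex 4.8 3.1 1.9
  endloop
 endfacet
 facet normal 0.565 0.685 0.461
  outer loop
   vertex 4.4 4.4 1.3
   vertex 1.1 4.7 4.9
   vertex 4.5 2.3 4.3
  endloop
 endfacet
 facet normal -0.885 0.353 -0.303
  outer loop
   vertex 2.0 3.7 1.1
   vertex 0.9 1.8 2.1
   vertex 1.1 4.7 4.9
  endloop
 endfacet
 facet normal -0.689 0.644 -0.333
  outer loop
   vertex 2.0 3.7 1.1
   vertex 1.1 4.7 4.9
   vertex 2.8 4.4 0.8
  endloop
 endfacet
 facet normal -0.509 -0.151 -0.847
  outer loop
   vertex 2.0 3.7 1.1
   vertex 4.7 0.2 0.1
   vertex 0.9 1.8 2.1
  endloop
 endfacet
 facet normal -0.350 -0.002 -0.937
  outer loop
   vertex 2.0 3.7 1.1
   vertex 2.8 4.4 0.8
   vertex 4.7 0.2 0.1
  endloop
 endfacet
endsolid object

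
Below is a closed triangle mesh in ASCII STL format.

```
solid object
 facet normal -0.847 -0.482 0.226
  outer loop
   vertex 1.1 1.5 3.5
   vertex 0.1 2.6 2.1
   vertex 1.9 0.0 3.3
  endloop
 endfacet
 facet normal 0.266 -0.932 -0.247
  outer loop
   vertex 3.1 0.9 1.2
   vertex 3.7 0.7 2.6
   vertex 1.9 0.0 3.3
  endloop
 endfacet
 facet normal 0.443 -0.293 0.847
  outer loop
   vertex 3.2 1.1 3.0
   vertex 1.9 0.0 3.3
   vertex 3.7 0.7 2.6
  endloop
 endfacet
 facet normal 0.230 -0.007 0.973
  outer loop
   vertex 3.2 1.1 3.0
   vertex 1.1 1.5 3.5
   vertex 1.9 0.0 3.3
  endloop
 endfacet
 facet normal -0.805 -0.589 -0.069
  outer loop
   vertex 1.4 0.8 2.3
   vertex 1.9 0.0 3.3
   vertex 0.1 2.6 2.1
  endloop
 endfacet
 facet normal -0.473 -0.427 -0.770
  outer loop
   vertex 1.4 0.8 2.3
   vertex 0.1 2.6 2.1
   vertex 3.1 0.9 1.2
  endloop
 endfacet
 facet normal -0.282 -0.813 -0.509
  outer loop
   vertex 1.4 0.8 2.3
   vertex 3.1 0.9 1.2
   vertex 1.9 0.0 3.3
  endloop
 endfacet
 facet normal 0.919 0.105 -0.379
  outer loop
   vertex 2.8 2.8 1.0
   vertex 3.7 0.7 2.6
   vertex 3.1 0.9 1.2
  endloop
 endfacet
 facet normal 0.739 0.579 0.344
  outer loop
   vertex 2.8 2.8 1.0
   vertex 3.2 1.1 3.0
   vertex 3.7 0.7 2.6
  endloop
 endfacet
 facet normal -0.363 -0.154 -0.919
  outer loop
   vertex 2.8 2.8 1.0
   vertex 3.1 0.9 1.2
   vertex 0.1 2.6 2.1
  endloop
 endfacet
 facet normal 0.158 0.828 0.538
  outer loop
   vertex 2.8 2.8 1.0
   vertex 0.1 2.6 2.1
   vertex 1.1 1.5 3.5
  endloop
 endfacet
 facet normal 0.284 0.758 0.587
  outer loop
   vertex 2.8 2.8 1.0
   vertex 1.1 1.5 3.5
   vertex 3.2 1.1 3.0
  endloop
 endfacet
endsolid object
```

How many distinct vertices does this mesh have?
8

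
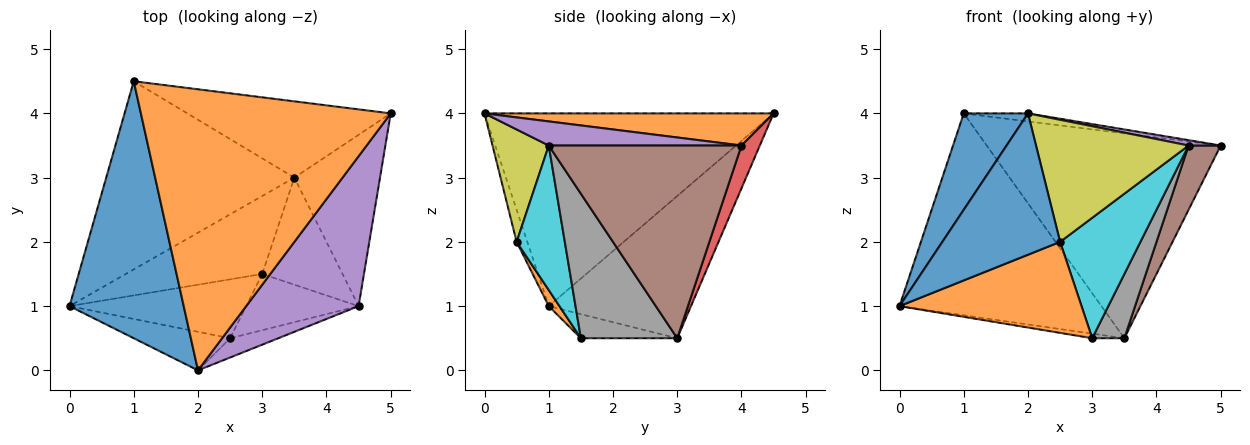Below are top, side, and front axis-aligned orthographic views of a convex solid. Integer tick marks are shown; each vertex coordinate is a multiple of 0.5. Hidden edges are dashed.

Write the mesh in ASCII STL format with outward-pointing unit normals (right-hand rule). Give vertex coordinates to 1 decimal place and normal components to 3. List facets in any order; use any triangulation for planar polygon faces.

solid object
 facet normal -0.845 -0.188 0.501
  outer loop
   vertex 2.0 0.0 4.0
   vertex 1.0 4.5 4.0
   vertex 0.0 1.0 1.0
  endloop
 endfacet
 facet normal 0.127 0.028 0.991
  outer loop
   vertex 2.0 0.0 4.0
   vertex 5.0 4.0 3.5
   vertex 1.0 4.5 4.0
  endloop
 endfacet
 facet normal -0.458 0.650 -0.606
  outer loop
   vertex 3.5 3.0 0.5
   vertex 0.0 1.0 1.0
   vertex 1.0 4.5 4.0
  endloop
 endfacet
 facet normal 0.073 0.935 -0.348
  outer loop
   vertex 3.5 3.0 0.5
   vertex 1.0 4.5 4.0
   vertex 5.0 4.0 3.5
  endloop
 endfacet
 facet normal 0.209 -0.035 0.977
  outer loop
   vertex 4.5 1.0 3.5
   vertex 5.0 4.0 3.5
   vertex 2.0 0.0 4.0
  endloop
 endfacet
 facet normal 0.903 -0.151 -0.402
  outer loop
   vertex 4.5 1.0 3.5
   vertex 3.5 3.0 0.5
   vertex 5.0 4.0 3.5
  endloop
 endfacet
 facet normal -0.173 0.058 -0.983
  outer loop
   vertex 3.0 1.5 0.5
   vertex 0.0 1.0 1.0
   vertex 3.5 3.0 0.5
  endloop
 endfacet
 facet normal 0.839 -0.280 -0.466
  outer loop
   vertex 3.0 1.5 0.5
   vertex 3.5 3.0 0.5
   vertex 4.5 1.0 3.5
  endloop
 endfacet
 facet normal 0.342 -0.928 -0.147
  outer loop
   vertex 2.5 0.5 2.0
   vertex 4.5 1.0 3.5
   vertex 2.0 0.0 4.0
  endloop
 endfacet
 facet normal 0.478 -0.796 -0.372
  outer loop
   vertex 2.5 0.5 2.0
   vertex 3.0 1.5 0.5
   vertex 4.5 1.0 3.5
  endloop
 endfacet
 facet normal -0.087 -0.961 -0.262
  outer loop
   vertex 2.5 0.5 2.0
   vertex 2.0 0.0 4.0
   vertex 0.0 1.0 1.0
  endloop
 endfacet
 facet normal 0.049 -0.839 -0.543
  outer loop
   vertex 2.5 0.5 2.0
   vertex 0.0 1.0 1.0
   vertex 3.0 1.5 0.5
  endloop
 endfacet
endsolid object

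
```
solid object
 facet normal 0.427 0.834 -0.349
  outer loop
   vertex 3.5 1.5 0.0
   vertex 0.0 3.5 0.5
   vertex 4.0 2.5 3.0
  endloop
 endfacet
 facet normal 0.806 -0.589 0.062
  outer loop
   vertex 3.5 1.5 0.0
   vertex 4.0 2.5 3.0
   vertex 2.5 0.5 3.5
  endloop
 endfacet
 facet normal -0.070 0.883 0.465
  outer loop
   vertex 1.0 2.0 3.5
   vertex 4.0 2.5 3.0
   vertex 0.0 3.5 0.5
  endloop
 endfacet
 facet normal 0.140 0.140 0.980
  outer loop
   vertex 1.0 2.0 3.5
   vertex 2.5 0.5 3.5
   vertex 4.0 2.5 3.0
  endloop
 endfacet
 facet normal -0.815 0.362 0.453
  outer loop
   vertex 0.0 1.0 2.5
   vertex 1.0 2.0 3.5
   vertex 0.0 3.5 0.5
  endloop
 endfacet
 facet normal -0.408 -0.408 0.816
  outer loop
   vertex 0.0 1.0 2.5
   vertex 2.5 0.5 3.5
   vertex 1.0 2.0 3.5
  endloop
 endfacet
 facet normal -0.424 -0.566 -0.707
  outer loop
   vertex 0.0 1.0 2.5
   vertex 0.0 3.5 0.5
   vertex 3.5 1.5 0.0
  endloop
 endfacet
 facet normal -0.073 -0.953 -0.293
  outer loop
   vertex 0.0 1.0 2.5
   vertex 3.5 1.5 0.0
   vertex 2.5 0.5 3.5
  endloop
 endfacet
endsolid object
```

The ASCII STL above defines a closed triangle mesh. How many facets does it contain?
8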